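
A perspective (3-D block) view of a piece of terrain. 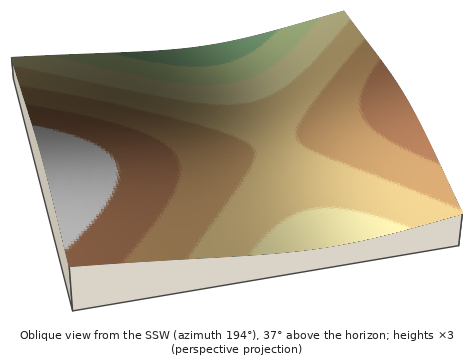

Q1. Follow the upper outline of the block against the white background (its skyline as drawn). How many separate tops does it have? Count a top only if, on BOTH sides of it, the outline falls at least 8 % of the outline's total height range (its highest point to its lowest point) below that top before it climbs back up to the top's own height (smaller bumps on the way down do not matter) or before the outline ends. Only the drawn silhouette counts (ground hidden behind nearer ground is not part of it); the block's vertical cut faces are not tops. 1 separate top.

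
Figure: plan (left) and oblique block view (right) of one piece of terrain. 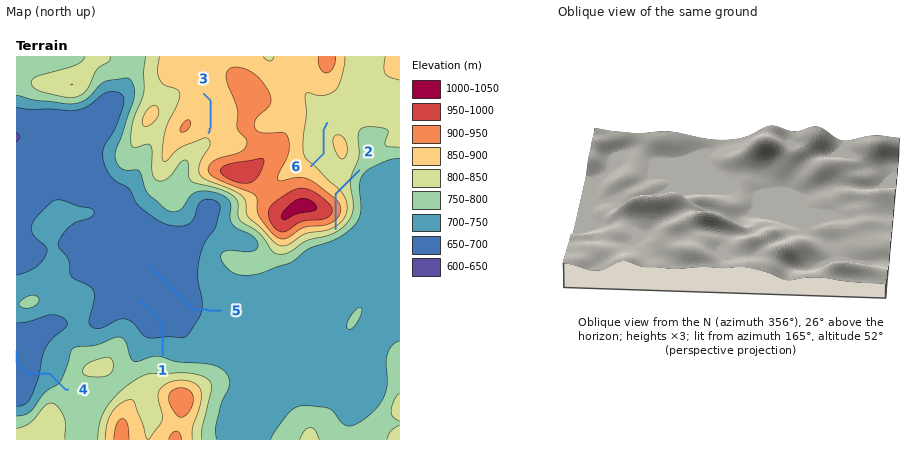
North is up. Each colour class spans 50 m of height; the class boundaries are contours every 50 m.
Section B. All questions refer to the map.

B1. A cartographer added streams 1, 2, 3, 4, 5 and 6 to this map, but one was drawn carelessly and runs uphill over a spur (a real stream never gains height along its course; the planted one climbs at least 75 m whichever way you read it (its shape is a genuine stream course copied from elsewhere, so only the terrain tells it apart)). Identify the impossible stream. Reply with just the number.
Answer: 2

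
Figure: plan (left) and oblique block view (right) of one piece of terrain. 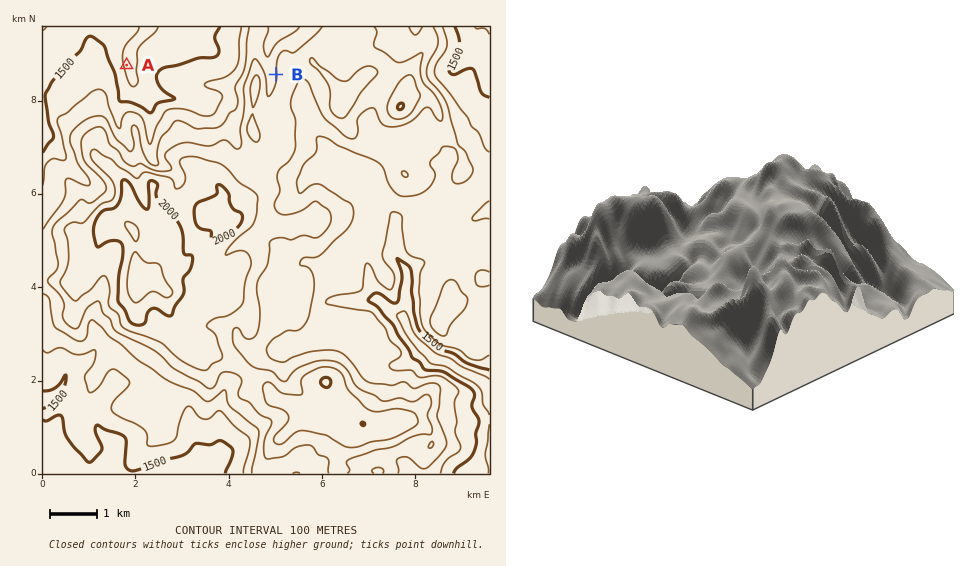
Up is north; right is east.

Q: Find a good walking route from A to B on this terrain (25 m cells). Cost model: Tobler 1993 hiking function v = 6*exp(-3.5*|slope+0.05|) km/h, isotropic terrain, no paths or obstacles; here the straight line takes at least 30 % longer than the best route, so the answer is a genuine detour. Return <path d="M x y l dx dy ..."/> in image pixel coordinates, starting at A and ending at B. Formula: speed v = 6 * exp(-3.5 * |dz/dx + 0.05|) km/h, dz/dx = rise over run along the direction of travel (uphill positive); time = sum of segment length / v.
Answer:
<path d="M127 65l2 1 6 0 4-2 20 0 17 8 30 0 12 6 14 0 7-4 4-4 7-14 4-3 2 2 2 2 11 21 2 1 3-1 2-4"/>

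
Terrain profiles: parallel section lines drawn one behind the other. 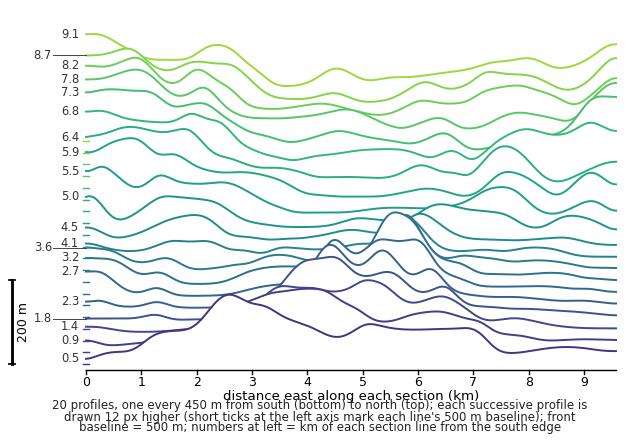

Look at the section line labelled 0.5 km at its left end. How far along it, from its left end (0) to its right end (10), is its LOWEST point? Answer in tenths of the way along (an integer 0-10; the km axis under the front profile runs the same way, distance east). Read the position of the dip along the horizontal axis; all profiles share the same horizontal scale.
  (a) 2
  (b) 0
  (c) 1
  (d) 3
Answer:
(b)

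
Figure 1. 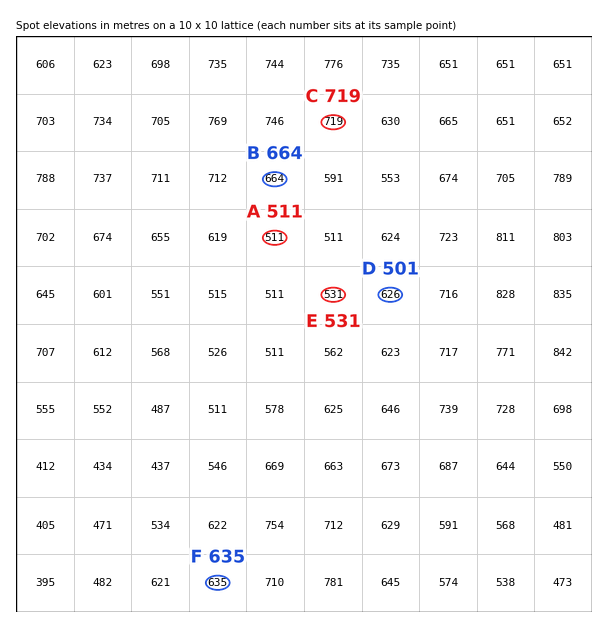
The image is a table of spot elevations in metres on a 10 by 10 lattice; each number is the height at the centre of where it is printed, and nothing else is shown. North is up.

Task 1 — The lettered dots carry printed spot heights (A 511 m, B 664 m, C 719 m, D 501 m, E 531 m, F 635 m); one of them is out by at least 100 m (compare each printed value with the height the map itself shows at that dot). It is D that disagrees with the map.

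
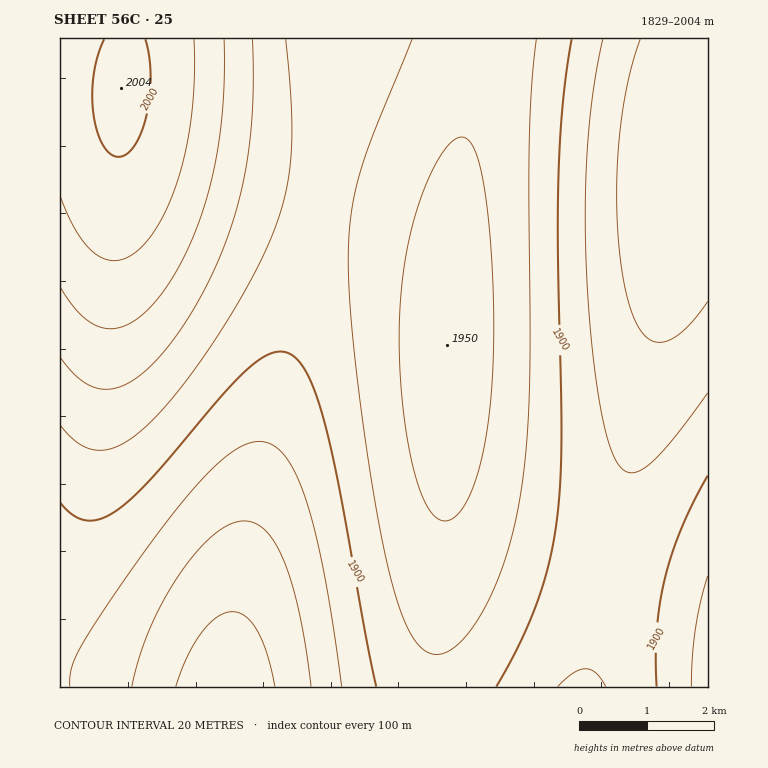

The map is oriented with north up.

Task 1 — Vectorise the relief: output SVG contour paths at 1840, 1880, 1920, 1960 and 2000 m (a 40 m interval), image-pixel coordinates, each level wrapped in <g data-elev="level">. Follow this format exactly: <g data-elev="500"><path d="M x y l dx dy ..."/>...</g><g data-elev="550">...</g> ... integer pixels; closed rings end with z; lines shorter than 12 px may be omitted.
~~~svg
<g data-elev="1840"><path d="M176 687l12-31 14-24 16-15 8-4 7-1 7 1 6 4 12 15 10 24 7 31"/></g><g data-elev="1880"><path d="M70 687l0-12 3-10 12-26 39-59 45-61 30-36 24-24 20-13 8-4 9-1 13 4 12 11 10 17 10 25 10 35 9 40 18 114"/><path d="M558 687l16-15 12-3 5 1 5 3 10 14"/><path d="M708 393l-34 45-24 26-8 6-9 3-6-1-7-6-6-9-6-16-9-42-8-62-5-71-1-65 3-59 6-54 9-49"/></g><g data-elev="1920"><path d="M708 576l-8 26-5 27-3 29-1 29"/><path d="M60 425l17 17 9 5 8 3 17-1 20-11 24-20 25-30 30-41 29-46 18-34 14-28 10-29 7-27 3-27 1-32-6-85"/><path d="M412 39l-40 98-14 44-8 46-1 56 5 62 9 81 13 81 12 61 11 37 11 28 7 10 7 7 6 4 7 0 12-3 12-9 13-17 12-20 11-23 10-27 7-29 7-32 5-44 3-52 0-254 2-56 5-49"/></g><g data-elev="1960"><path d="M60 287l13 19 13 13 12 7 13 3 14-3 15-9 14-14 15-19 13-23 12-27 11-29 8-31 6-32 4-32 1-34 0-37"/></g><g data-elev="2000"><path d="M104 39l-6 17-4 17-2 20 1 19 4 19 6 14 6 8 9 4 8-3 9-9 6-13 6-17 3-20 1-20-2-19-4-17"/></g>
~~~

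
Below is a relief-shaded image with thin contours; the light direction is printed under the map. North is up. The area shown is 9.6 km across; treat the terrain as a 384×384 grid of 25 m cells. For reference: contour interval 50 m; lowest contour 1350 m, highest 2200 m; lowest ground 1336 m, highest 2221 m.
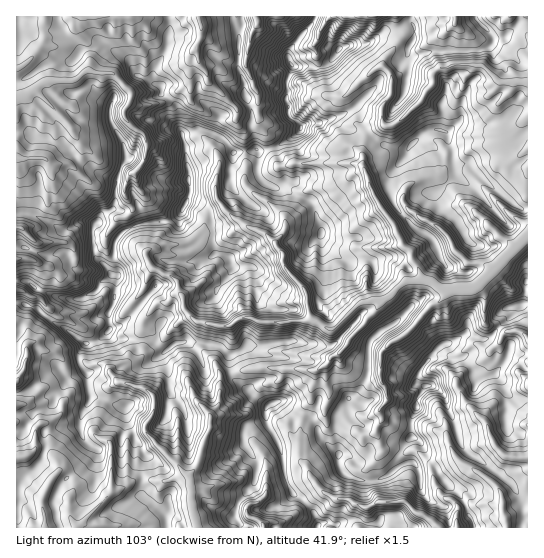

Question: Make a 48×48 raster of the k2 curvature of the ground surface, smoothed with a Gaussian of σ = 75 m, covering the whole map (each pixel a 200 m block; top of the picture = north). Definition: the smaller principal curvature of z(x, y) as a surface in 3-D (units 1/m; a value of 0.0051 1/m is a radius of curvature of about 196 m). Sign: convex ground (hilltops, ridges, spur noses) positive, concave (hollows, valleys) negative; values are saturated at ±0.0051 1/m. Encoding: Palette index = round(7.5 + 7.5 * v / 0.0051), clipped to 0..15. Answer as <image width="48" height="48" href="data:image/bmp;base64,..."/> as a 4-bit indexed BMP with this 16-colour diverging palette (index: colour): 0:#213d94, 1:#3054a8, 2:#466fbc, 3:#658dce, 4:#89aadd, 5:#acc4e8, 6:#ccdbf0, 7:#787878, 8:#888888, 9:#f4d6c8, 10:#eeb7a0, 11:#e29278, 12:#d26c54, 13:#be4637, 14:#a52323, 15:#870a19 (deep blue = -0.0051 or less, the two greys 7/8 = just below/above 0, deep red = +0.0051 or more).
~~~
<image width="48" height="48" href="data:image/bmp;base64,Qk32BAAAAAAAAHYAAAAoAAAAMAAAADAAAAABAAQAAAAAAIAEAAATCwAAEwsAABAAAAAAAAAAlD0hAKhUMAC8b0YAzo1lAN2qiQDoxKwA8NvMAHh4eACIiIgAyNb0AKC37gB4kuIAVGzSADdGvgAjI6UAGQqHAHZXdVVVZnd3RWeWEkR3tpZnh3cgYXh0WXdHZmR4d3iHNnhwSXU2ZoY0iWAWgXZzZ4c4ZoU3eHeGN1ZkBGdmcxAgAAaGNGZzeHZHZXhEWHWGRVZ4gWiHI1eFd0hyd4djd4dkhndVVVQ1V2Q1gndkR4eHh1dkh2Qnh4eFVndFd3hzRXd2c2dkZ4ZmeGdWZSR3hyR1Z2dFd4cVYnd4g3dWZ4d2V3dWUnh0I3NWZ4k2Z2BWcHiIVYZWd5dnVkR3JmZCZ5R2d2MmZgV1gVd3V4VmhmZVZ5llKIcXiHVWeGSGdAl1lSaIV1VmdWaFVlM1R3YodndlWHV4hgZ1hCVDV1VnVXdUR1ZkV1JYd0V4R4ZoqRR3UFVnWpdVZHiHBnpSZCZHd2d3ZXdXhwSHB2N4Vnhkg4l5BVVVcGhWdjdmhWZRAER2GFN4dUZmdmZlBnqpUYhndAaHdZhEeXZzSVNURURDR3Z1CFczE2iIVTWIRkNGVodkVyd1VFZnQld2CXd1V2Z3d1RlRnd3Vmh1Zld3h2ZmdAZ1B2d3dnZWiGRVV5aHZnZ4h4dJd3iIhVCHMDd5l2ZzlHVVhjWXZXYmdUE6ZmaHMFMYdwGHZYQzAlV2VWZUZVmEABQAAAAABgYzeIBGR5I3hoZhRDR1N0VySYlkiIiAl2FjR4cEV4JaiXAXeIVYRWRBaJhGh2VQiHUiE3hzRERIdwdWVUZWdGpTRYZWd3gDiGhXYTVDMzRWJHhVRFaLhUUFc1d2iHEGZ3g4lUQ0ZXRFamQkdUR4diN3h1iWmVCHd3lYhWNopURUWBJ3g2hVVTh3d4eGZxKYd2dniEKIUDZTNpQkM2Y2RFRVZmZ4dgeIh2ZkRARoE5l1Q0F3ZGYYZmVmRnVWMTR3qGaJkFmFB3UxUyRnVntSZ3dnVYhBR3Nnh3ZoYHYAZ4QXg4h1ZnhlNWRqZXIniERWd3dlBkBIdzF1B3dmZldYN0VodkF4YlZohneBNyiIdCZih3d1d2RFNEZUdgeFJodlZnhwhziIdndXdmZ1d1RYEodolgdzd3iHZndCh2VneId3Zmh1dndVIIdGhiVkdUVnd3YGiHdnd3dmdlQ1ZnVXoiRXdkSEdlMjVlYnZ4d3d4dnd2dmh1VnhwR3ZkaEtWZlVnZHdoh3d1Znd2l3hWdncwVHdXhkZFeGVWdmZYh2hnd3eHh3ZHZ3EFh6eHY0ZUS4ZmZ1EWiIh3Z3d2dmR2aECHh3dDYmZGdXZ3Z2EwZ1aHZ3dmZ2dnaFBTNWNYcFRWlFVWd1CVBHZ2ZmiFZ3d3Z6BGdFR1FpFYhkREWII4UHdnVnaHZWVYdjBXmGVjZnB2U0VmRYcogTlndVVXdlUzMgiHZmZGVjRlVmdlZEQ2cxZ2clZkZ3iFZld2dVU2ZhZnuWSHZlOIZTAAFXeIVneGZ3dnd2NoVxV4llOJdnRYdnd3d2d4dnd3h3dnaHU1aDJ3dSKKh3ZXdGd2WHZ3hndnh3d1eIgneGBGaIBndldmhWVDZ2dohndlVVVWZ3UniIBkIjMBEzhohXYodVZw=="/>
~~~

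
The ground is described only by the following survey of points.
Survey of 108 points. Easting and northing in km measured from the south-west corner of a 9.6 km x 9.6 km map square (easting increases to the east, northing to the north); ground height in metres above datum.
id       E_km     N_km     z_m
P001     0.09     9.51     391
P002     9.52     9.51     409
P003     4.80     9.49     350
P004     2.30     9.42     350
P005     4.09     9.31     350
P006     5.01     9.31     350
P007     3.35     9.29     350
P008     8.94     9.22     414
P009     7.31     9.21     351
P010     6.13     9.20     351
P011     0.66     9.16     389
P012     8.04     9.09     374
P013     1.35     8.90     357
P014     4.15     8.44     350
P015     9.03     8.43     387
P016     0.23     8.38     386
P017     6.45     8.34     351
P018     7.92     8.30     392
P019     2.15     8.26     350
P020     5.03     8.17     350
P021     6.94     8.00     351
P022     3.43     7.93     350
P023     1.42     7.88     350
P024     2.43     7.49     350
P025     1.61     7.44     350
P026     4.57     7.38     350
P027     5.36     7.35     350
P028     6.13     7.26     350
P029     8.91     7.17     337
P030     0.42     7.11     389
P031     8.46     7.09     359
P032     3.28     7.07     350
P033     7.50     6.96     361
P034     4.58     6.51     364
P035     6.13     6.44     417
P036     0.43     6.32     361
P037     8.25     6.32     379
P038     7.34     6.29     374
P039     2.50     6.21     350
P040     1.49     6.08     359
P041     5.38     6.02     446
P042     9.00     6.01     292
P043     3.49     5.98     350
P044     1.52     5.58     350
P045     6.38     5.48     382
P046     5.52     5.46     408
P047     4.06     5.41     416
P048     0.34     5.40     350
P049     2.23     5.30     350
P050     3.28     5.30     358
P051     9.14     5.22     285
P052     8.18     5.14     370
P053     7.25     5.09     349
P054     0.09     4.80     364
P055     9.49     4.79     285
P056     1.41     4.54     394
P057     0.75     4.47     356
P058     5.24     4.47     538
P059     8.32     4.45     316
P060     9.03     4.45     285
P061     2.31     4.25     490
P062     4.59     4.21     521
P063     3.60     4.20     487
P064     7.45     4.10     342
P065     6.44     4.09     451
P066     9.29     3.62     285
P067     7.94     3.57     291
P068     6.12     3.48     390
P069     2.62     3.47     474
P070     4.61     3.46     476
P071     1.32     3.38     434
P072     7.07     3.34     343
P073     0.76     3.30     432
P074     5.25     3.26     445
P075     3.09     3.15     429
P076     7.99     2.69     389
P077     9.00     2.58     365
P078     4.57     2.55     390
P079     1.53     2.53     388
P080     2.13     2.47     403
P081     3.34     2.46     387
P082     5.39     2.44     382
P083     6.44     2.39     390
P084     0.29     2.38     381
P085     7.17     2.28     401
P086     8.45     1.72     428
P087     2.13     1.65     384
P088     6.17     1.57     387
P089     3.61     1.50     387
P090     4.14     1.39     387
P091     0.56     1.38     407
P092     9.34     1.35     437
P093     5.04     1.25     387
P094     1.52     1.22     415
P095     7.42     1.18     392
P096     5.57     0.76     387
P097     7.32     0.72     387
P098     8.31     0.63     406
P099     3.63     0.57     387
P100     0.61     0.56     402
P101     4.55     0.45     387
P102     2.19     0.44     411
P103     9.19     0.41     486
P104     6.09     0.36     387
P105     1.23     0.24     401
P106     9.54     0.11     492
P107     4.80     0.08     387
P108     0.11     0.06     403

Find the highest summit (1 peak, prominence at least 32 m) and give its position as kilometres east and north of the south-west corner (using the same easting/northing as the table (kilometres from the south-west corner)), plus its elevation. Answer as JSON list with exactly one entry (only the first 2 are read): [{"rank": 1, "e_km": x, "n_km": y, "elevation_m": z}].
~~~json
[{"rank": 1, "e_km": 5.29, "n_km": 4.39, "elevation_m": 540}]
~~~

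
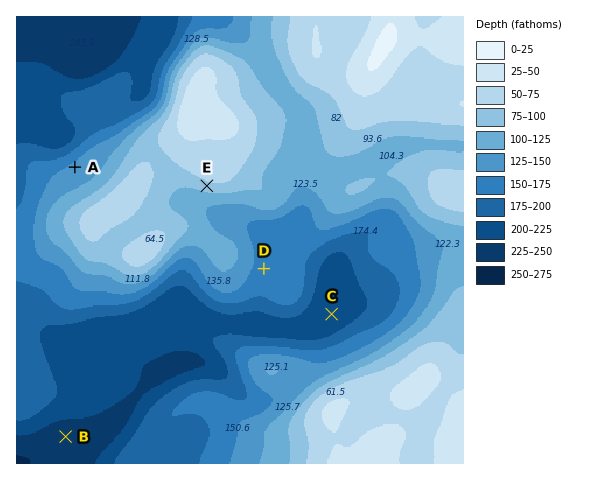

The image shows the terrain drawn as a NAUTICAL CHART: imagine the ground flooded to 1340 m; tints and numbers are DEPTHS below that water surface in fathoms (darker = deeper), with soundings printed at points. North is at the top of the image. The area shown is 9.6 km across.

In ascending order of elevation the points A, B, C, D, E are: B C D A E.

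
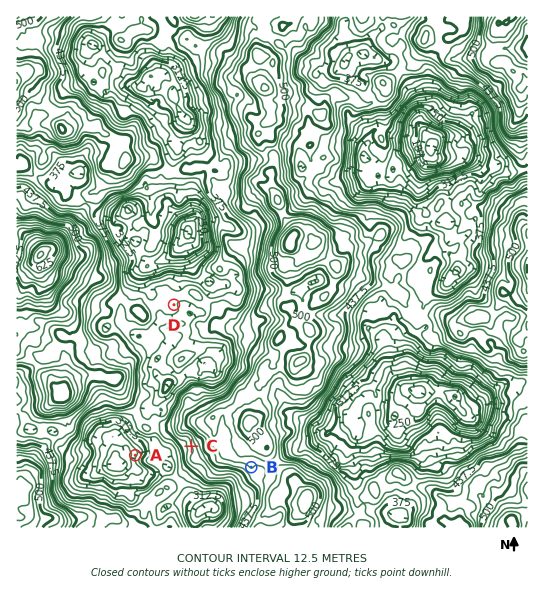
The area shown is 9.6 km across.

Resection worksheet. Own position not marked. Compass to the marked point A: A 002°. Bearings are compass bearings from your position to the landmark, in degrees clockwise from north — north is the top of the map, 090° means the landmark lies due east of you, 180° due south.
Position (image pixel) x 133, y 509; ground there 360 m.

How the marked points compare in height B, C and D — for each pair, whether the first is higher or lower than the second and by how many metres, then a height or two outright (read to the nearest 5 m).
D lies lower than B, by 110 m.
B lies higher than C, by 65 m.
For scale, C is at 400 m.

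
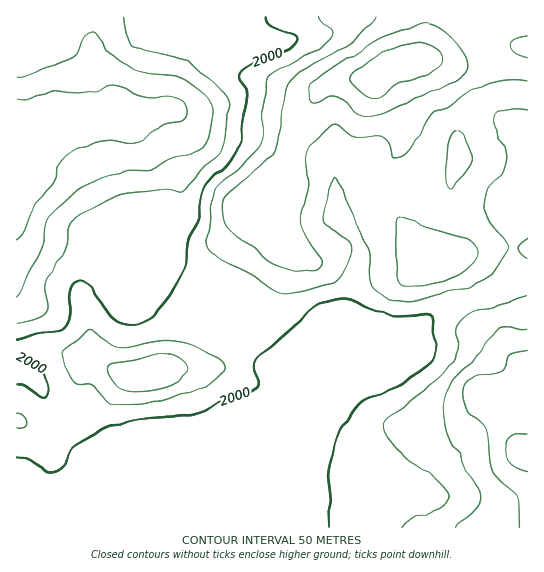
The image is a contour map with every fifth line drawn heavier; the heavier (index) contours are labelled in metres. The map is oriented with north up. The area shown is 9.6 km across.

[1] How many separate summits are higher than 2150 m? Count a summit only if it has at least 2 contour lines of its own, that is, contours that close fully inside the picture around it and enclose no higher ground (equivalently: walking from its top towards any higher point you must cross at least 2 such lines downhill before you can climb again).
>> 1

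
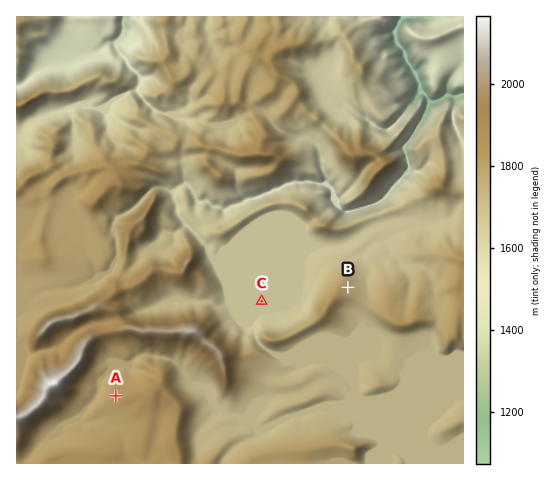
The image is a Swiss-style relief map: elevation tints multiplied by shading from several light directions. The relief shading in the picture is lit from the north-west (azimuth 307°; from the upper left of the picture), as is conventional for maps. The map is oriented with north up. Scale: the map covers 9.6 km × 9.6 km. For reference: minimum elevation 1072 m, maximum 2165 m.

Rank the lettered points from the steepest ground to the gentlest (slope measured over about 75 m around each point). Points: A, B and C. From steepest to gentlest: B A C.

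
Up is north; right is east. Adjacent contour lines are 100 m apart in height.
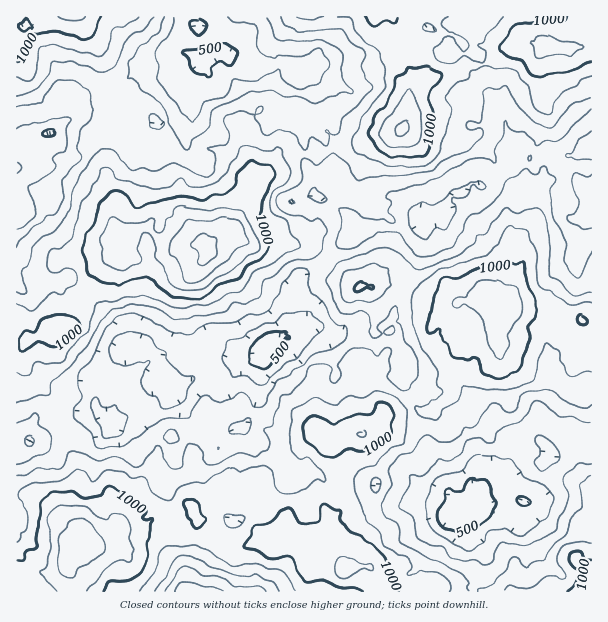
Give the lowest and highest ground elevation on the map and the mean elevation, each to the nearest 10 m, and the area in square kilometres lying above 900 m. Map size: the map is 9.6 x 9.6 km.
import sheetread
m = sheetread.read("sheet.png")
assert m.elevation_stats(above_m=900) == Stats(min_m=420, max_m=1350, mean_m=830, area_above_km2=33.5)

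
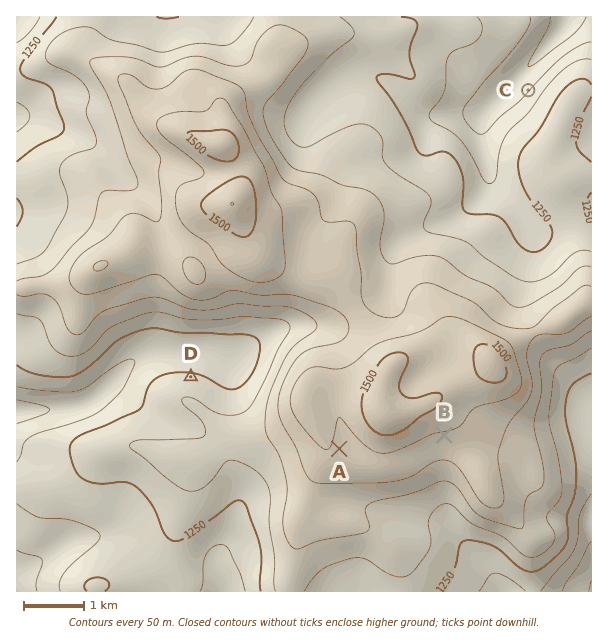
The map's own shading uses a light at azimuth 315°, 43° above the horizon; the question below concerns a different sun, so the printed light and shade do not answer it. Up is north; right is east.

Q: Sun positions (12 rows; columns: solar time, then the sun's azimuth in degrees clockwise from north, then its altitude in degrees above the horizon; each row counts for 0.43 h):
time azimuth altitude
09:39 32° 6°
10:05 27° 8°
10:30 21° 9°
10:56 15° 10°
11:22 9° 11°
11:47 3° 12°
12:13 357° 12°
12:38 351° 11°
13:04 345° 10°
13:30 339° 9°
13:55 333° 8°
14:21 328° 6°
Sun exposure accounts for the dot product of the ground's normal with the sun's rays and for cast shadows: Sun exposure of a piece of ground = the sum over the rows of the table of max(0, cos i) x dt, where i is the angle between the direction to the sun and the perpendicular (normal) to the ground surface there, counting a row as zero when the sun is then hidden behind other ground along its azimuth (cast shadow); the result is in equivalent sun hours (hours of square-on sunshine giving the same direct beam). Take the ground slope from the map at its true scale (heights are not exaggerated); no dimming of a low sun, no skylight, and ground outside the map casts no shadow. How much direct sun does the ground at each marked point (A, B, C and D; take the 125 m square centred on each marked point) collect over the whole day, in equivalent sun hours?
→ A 0.8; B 0.3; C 1.6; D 1.5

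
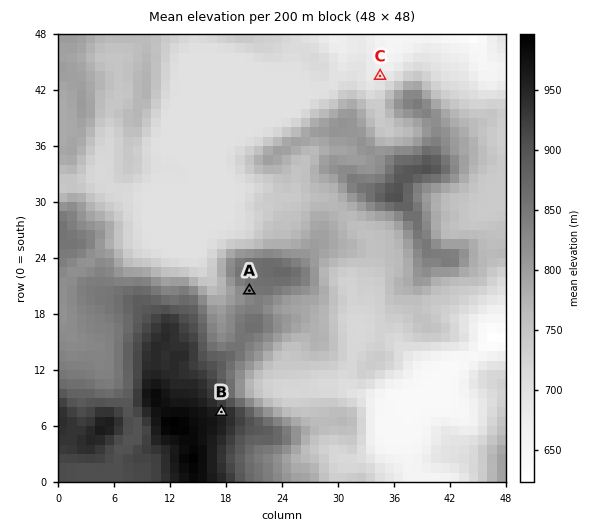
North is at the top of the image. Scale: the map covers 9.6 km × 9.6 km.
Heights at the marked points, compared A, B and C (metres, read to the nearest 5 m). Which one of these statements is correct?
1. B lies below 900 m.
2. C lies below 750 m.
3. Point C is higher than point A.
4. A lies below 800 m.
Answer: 2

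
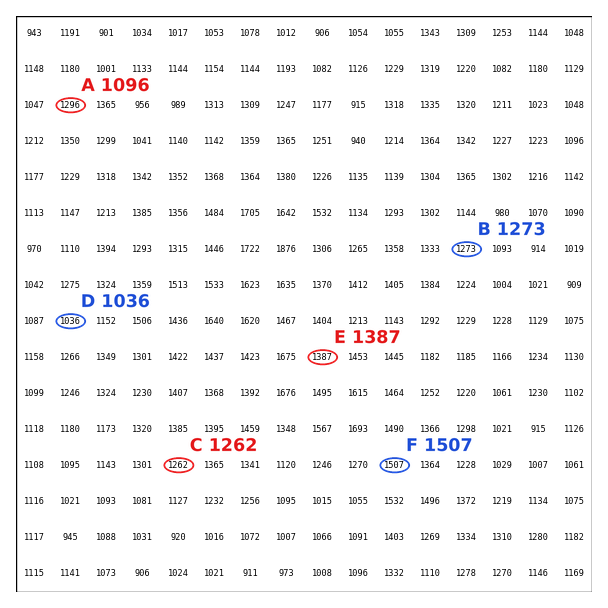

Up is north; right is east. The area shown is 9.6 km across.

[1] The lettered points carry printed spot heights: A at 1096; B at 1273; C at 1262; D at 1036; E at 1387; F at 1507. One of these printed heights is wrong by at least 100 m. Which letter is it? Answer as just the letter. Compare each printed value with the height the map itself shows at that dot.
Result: A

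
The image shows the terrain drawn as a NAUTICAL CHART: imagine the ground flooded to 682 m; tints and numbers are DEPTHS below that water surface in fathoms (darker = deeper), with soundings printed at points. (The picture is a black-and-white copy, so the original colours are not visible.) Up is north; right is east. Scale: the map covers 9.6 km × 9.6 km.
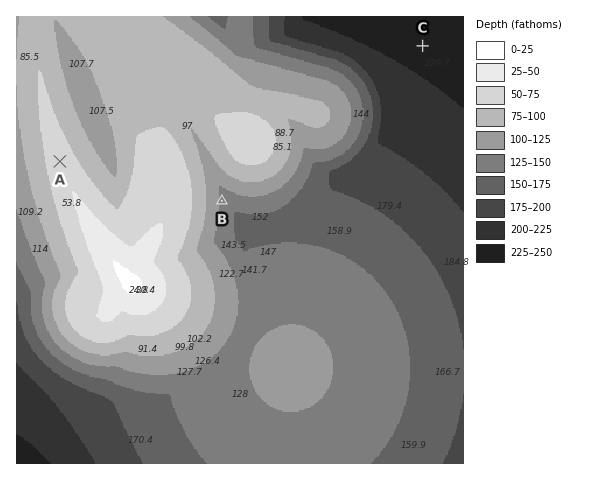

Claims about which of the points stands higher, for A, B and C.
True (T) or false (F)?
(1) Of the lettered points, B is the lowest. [F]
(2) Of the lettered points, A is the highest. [T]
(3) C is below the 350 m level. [T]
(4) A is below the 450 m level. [F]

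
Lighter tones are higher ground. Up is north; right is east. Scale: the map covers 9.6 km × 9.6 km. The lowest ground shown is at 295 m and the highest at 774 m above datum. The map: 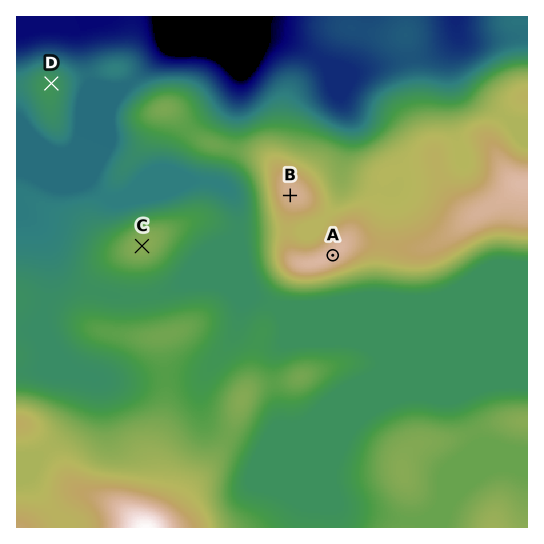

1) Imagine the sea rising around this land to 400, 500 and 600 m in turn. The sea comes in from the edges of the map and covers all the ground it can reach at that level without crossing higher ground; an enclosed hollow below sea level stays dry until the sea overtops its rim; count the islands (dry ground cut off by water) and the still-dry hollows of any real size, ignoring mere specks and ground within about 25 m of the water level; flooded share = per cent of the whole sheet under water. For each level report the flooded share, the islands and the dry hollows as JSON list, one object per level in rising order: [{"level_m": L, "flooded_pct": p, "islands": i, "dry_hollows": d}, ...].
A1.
[{"level_m": 400, "flooded_pct": 12, "islands": 0, "dry_hollows": 0}, {"level_m": 500, "flooded_pct": 52, "islands": 1, "dry_hollows": 0}, {"level_m": 600, "flooded_pct": 81, "islands": 0, "dry_hollows": 0}]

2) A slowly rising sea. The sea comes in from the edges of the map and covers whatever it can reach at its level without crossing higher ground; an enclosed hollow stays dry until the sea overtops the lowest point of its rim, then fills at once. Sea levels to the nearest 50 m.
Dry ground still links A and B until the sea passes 650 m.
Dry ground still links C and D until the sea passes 400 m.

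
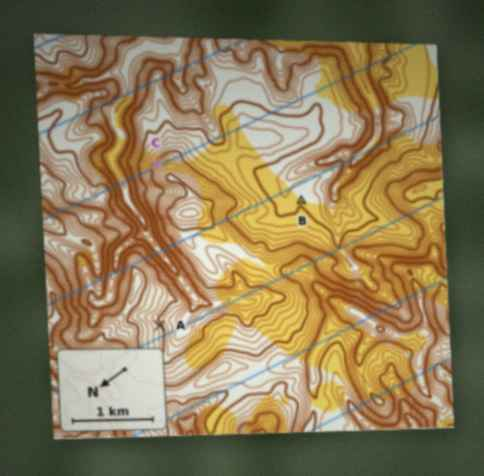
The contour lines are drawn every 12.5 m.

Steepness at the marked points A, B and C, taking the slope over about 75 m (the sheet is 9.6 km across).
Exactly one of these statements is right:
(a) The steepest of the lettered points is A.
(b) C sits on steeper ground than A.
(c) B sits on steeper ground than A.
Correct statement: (b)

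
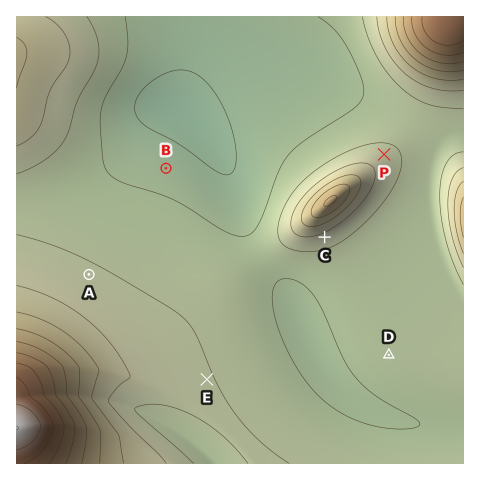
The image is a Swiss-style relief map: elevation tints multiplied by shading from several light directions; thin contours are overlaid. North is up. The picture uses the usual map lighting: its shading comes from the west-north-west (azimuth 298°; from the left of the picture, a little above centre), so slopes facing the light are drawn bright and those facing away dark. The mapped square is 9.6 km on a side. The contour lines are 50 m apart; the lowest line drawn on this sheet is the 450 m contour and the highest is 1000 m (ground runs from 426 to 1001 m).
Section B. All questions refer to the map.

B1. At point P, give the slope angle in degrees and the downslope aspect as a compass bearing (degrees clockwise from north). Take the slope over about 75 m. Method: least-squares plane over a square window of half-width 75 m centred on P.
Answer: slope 4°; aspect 33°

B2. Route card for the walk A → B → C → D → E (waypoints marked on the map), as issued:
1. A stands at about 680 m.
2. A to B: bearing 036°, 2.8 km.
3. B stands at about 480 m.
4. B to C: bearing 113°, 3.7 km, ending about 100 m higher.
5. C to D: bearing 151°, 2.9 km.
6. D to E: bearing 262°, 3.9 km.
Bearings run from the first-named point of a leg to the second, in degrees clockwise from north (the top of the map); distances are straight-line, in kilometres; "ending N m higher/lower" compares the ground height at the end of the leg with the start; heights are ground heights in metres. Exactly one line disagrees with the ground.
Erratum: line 1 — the height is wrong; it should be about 560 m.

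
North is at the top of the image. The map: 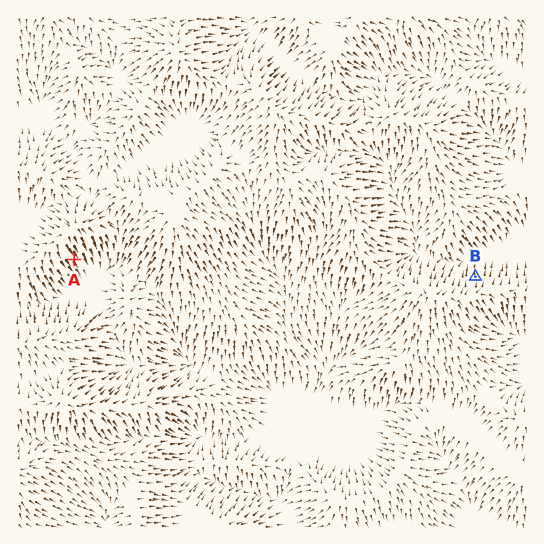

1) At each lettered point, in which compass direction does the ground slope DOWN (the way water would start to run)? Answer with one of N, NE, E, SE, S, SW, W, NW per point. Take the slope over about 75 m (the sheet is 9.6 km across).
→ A SE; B N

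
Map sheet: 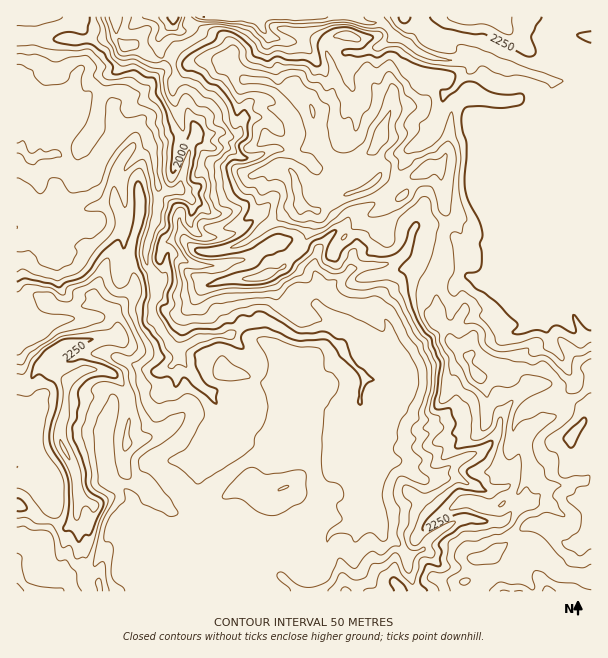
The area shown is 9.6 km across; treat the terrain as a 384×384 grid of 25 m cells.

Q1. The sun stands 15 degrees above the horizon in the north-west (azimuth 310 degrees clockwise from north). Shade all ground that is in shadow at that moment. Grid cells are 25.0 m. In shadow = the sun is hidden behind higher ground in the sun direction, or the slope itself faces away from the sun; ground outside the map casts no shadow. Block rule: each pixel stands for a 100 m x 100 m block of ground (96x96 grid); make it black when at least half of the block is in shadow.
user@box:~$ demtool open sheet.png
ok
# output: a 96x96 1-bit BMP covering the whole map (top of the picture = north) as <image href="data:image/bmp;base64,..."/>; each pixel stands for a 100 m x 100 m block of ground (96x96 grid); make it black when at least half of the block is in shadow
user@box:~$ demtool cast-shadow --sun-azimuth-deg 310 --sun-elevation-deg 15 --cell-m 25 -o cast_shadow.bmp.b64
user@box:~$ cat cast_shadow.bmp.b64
<image width="96" height="96" href="data:image/bmp;base64,Qk2+BAAAAAAAAD4AAAAoAAAAYAAAAGAAAAABAAEAAAAAAIAEAAATCwAAEwsAAAIAAAAAAAAA////AAAAAAAAAwAAAAAAAAABsQAAAwAAAAAAAAAAAAAAA4AAAAAAAAAAAAAAAYAAAAAAAIAAAAAACYAAAAAAAIAAAAAADcAAAAAAAIAAAAMAD+AAAAAAABAAAAEAD/AAAAAAADgAAAAAD/gAAAAAABgAAAAAD/gAAAAAAB4AAAAYB/AAAAAAAA+AAADAB/AAAAAAAAPAAADAB+AAAAAAAAH/wAAAB+AAAAAAAABwYAAAA8AAAAAAAAAAMAAAAcAAAACAAAAAGAAAHAAAAAAAAAAAAAAAHgAAAAAAAAAAAAAAPgAAAAAAAAAAQAgAPgAAAAAAAAAAAAwAPBgAAAAAAAMAAAAAPB4AAAAAAAHAAAAAKD+AAAAAAADwAAAAQB+AAAAAAAB8AAAAfA/AAAAAAAAfAAAA/ADAAAAAAAAHgAAA/AAAAAAAAAADgAAA+AAAAAAAAAADgAAA+AAAAAAAAAABgAAA/AAAAAAAAAIBgAAAWAwAAAAAAAOBgAAATBwAAAAAAAHBQAAAfxwAAAAAAADAIAAgf5wAAAAAAACAAAAAf7gAAAAAAAADAAAAP/gAAAAAAAACAAAAHnOAAAAAAAAAAAAAAA/AAAAAAAAAAAAAAB/gAAAAAAAAAAAAYB4AAAAAAAAAAAAAf5iAAAAAAAAAAAAABwCcAAAAAAAGAAAAAAAP8ABAAAAGAAAAAAgP+AHgAAAAAAAAAA8P//AAAAAAAAAAAA8Af/AAAAAQAAAAAD8A///AAAAYAAAAAD8B///gAAAAAAAAAB8D///wAAAAAAAAAA8B///wOAAAAAAAAAcA///wPAAAAAAAAAYAH//4HAAAAAAAAAYAAH//AABAAAAAAAYAAA/3gAAAAAAAAA6B8AfnuAAAAAAAAAyD/wPjvwAAAAAAAA7Af4Hng4AAAAAAAA5AB+DzgYAAAAAAAA4AAfD5gIAAAAAAAA4AAPh+gAAAAAAAAA8AAH//AQAAAAAAAAcIABv/AfAAAAAAAAcIAACfgfgAAAAAAAcIAAAf4fgAAAAAAAcAAAAH8fiAAAAAAAcAAGAD/Pi4AAAAAAcAAGAAfnj4AAAAAAcwASAAHjj4AAAAAAcyAAAADhz4AAAAAAY4AAAABwz4AAAAAEY4AAAAAwD4AAAAACIYAAAAAYB4AAAAADAYAQAAB8BwAAAAABgcAcAAD+BwAAAAAAgMAAAAB+AgAAAAAAAMAAAAB/AAAAAAAAAMAAAAA2BAAAAAAAAMBAAAA+BgAAAAAAAMBAAAA+RgAAAAAAgIBAAAAexgAAAAAAAYBgAAAQ4AAAAAAAAYBgAAAYQAAAAAAAA4BwAAAYAAAAAAAOA4AwAAAIAAAAAAAfAYAAAAAADAAAAAAfIAAACAAADAAAAAAH8AAAAAAAAAAAAAAD+AAAAAAAAAAAAAcDgAAAAAAABAAAAA+DgABwAAAAPgAACA+DAAAQAAeAAAAAAAMAIAAAAAfAAAAAAAAAcAAAAADkAAAAAAAGOAAAAAAAAAAAAAAGAAAAAAAAAMAAAAAGAAAAAAEAAAAAA="/>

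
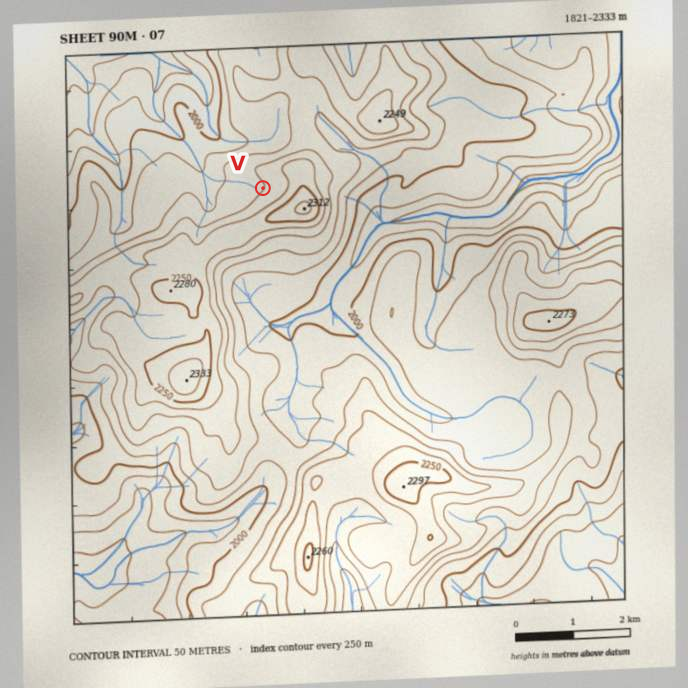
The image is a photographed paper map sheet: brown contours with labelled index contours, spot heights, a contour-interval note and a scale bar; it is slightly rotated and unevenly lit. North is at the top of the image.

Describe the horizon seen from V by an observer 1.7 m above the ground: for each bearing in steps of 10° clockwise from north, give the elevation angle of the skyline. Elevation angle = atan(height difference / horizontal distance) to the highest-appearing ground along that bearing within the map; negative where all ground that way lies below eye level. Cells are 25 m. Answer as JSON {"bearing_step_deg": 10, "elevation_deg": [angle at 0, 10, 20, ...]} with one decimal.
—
{"bearing_step_deg": 10, "elevation_deg": [1.9, 2.7, 3.5, 4.3, 5.3, 6.7, 8.0, 8.3, 8.2, 8.7, 10.1, 11.7, 12.8, 13.1, 13.3, 13.3, 12.9, 11.9, 10.4, 8.7, 7.2, 6.2, 5.3, 3.3, 2.6, 0.4, -1.2, -1.9, -2.6, -3.1, -3.3, -2.5, -1.6, -0.7, 0.2, 1.0]}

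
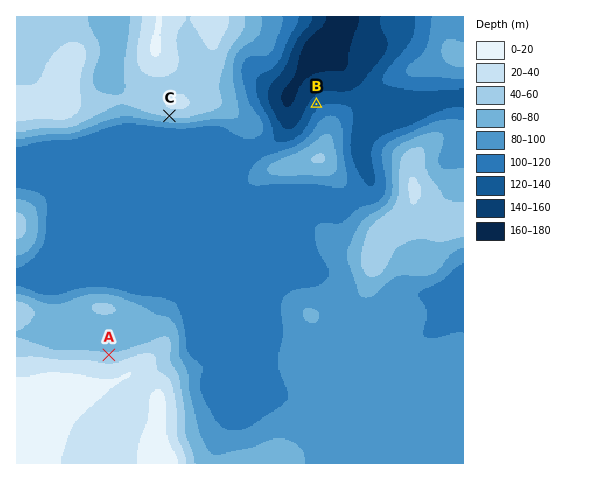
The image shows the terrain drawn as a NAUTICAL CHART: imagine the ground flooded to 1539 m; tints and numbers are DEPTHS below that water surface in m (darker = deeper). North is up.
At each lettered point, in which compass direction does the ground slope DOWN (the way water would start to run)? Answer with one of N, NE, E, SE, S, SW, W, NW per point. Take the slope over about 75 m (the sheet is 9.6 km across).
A N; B NW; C S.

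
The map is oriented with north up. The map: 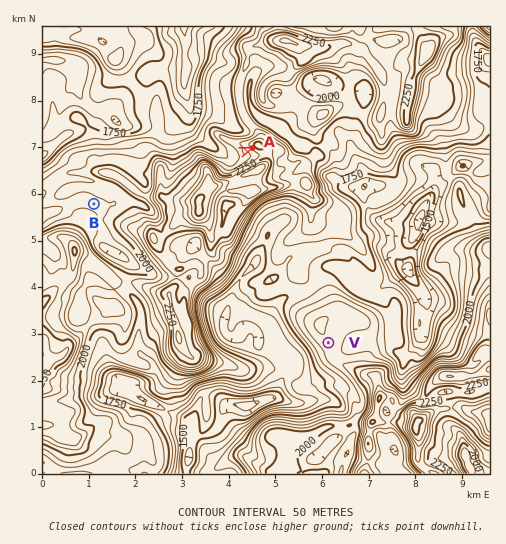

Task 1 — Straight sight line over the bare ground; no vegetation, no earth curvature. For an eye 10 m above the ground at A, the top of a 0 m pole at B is hidden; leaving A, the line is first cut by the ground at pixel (214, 162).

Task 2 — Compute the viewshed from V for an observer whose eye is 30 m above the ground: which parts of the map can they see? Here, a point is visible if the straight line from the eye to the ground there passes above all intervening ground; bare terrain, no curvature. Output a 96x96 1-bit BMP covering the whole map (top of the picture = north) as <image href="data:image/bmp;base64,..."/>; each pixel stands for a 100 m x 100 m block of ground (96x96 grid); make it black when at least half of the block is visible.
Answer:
<image width="96" height="96" href="data:image/bmp;base64,Qk2+BAAAAAAAAD4AAAAoAAAAYAAAAGAAAAABAAEAAAAAAIAEAAATCwAAEwsAAAIAAAAAAAAA////AAAAAAAAAOD8MAAAADwAAAAAAAD8OAAAADwAAAAAABn8HAAAABgAAAAAcD38HgAAABgAAAAAeD/+PwAAABgAAAAA/D/+P8AAABgAAAAB/n//P+AAAAwAAAAB/////+AAAAwAAAAH///+P/B/wAwAAAAP///+P/v/8AwBAAH////8H////8wDAAH////8H/////4DAAOH///+H/////8DwAeP///+H////n8D4AI/4AAOGB//8D8DuAAAAAAOAAAAAD8AAAAAAAACAAAAAAeAQAAAAAADAAABgAeAYAAAAAADAAfHgAEAYAAAAAAHgA//gBEA8AAAAAAA4B/+ABkA/AAAAAAAeD/4AD8A/gAAAAAAf//4AH+A/+cAAAAAf//wAf/Af/MAAAAA///gB/+APfgAAAAB///gD/wAH/wAAAAB///AD/4AH/wAAAAD//+AH/4AD/4AAAAH//4AH74AD/4AAAAH//wAH/4AD/4AAAAH//gAP/4AB/4AAAAF//AAH/wAB/4AAAAB/+AAH/gAB/4AAAAB/+AAD+AAA/4AAAAB/8AAAAAAAf4AAAAD/4AAAAAAAP4AAAAD/wAAAAAAAP8AAAAD/wAAAAAAAP8AAAAT/wAAAAAAAP8AAAAL/wAAAAAAAP8AAAAG/4AAAAAAAP8AAAAEf4AAAAAAAP8AAAAEP4AAAAAAAP8AAAAEP8AAAAAAAP8AAAAAP8AAAAAAAP8AAAAAP8AAAAAAAP8AAAAAD8AAAAAAA/8AAAAAD+AAAAAAA/8AAAAAD+AAAAAAA/8AAAAAD/AAAAAAAf4AAACQD/AAAAAAAAQAAAAYDfAAAAAAAAAAAAAYCPgA8AAAAAAAAAAAePgA+AAAAAAAAAAAfHwAeAAAAAAAAAAAeHwAfAAAAAAAAAAAOD4A/AAAAAAAAAAAOB+D/gAAAAAAAAAAPB///AAAAAAAAAAAHA//wAAAAAAAAAAAH/P/wAAAAAAAAAAADgB/wAAAAAAAAAAAAAAAAAAAAAAAAAAAAAAAAAAAAAAAAAAAAAIAAAAAAAAAAAAAAAMAAAAAAAAAAAAAAAAAA8HgAAAAAAAAAAAAD8fwAAAAAAAAAAAAB//wAAAAAAAAAAAAB//4AAAAAAAAAAAAB3/+AAAAAAAAAAAABH////wAAAAAAAAABH////4AAAAAAAAADP+/v/EAAAAAAAAAPv++P8AAAAAAAAAAP//+P4AAAAAAAAAAH/n8P4AAAAAAAAAAB/AcP4AAAAAAAAAAAeAMH4AAAAAAAAAAAAAMHgAAAAAAAAAAAAAMCAAAAAAAAAAAAAAMAAAAAAAAAAAAAAAOAAAAAAAAAAAAAAAGAAAAAAAAAAAAAAOEAAAAAAAAAAAAAB+AAAAAAAAAAAAAAP8EAAAAAAAAAAAAgf4GAAAAAAAAAAAA4/4GAAAAAAAAAAAAf/wBwAAAAAAAAAAB//gBwAAAAAAAAAAD5+AAgAAAAAAAAAAAAIAAgIAAAAAAAAAAAAAAAIAAAAAAAAAAAAAAAAEAAAAAAAAAAAAAAAE="/>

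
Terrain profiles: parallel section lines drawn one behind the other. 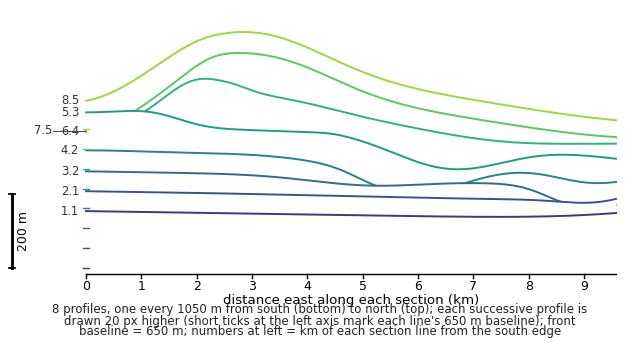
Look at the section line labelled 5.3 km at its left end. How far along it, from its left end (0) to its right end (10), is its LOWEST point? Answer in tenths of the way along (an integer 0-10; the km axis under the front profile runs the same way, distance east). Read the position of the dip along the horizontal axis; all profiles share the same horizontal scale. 7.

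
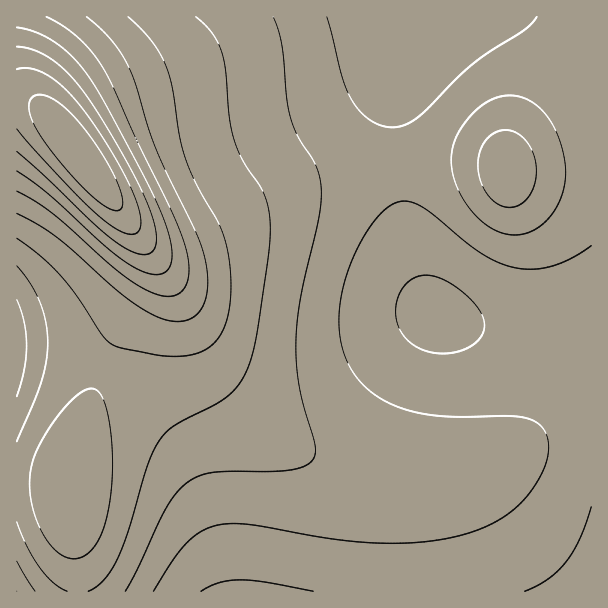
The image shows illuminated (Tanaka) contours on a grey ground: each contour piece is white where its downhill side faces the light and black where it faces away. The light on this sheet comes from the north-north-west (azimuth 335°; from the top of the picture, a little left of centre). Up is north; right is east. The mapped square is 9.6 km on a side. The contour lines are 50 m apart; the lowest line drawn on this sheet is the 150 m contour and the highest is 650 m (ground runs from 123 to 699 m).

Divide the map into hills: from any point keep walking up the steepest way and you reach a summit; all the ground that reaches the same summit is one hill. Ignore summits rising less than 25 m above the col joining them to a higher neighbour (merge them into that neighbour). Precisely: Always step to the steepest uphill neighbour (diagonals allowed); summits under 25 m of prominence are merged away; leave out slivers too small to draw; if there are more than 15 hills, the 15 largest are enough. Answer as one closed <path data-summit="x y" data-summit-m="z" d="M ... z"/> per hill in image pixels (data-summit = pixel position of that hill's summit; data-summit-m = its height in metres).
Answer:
<path data-summit="80 155" data-summit-m="699" d="M408 16l-391 0-1 335 47 4 41 11 34 20 24 24 22 33 20 43 16 57 8 47 2 2 361 0 1-251-26-7-63-3-39-6-29-11-5-6-10-24-12-44-8-40-6-53 0-52 15-72z"/><path data-summit="506 171" data-summit-m="346" d="M591 16l-182 1-15 78 2 70 7 53 11 46 12 35 9 15 18 8 26 6 46 4 26 0 41 7z"/><path data-summit="69 492" data-summit-m="394" d="M36 352l-20 1 0 238 212 1-8-49-16-57-20-43-16-26-30-31-34-20-24-8z"/>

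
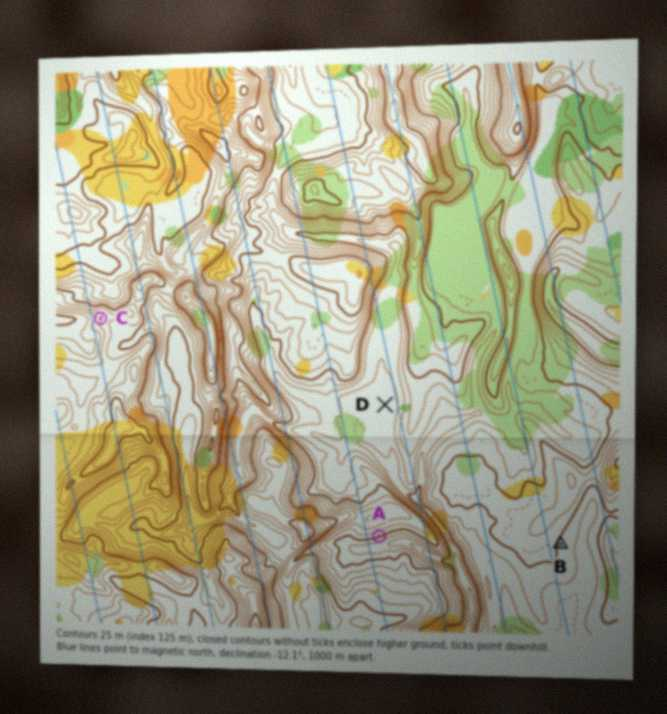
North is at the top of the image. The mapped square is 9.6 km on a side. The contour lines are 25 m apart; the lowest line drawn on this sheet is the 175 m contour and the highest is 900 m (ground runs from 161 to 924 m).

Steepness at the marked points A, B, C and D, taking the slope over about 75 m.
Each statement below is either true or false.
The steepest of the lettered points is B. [false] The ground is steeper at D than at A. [false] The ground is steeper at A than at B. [true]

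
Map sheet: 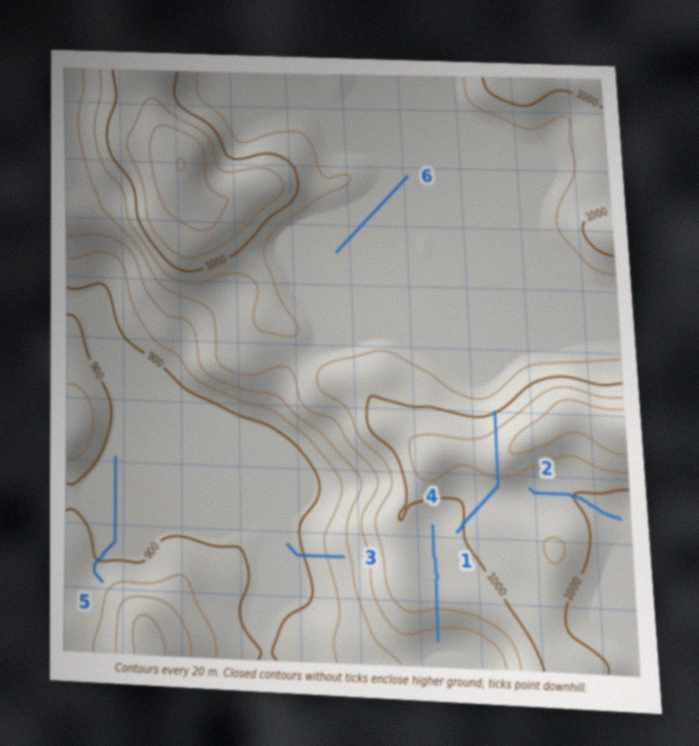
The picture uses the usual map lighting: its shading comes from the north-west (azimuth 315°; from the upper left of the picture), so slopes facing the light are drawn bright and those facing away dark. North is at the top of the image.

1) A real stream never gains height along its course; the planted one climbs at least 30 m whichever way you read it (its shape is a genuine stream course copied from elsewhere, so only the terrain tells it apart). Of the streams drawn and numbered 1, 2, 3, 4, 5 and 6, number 1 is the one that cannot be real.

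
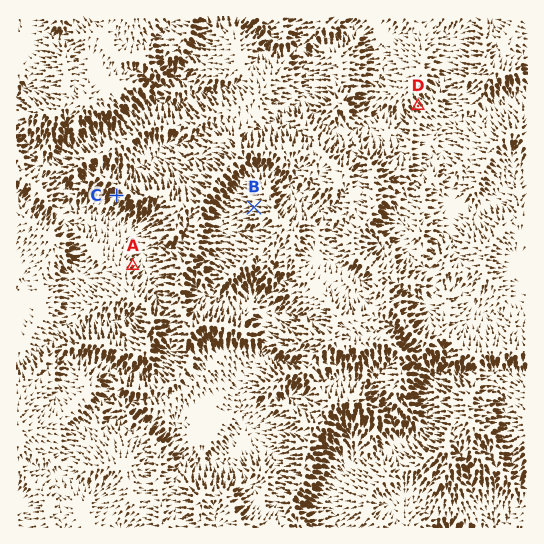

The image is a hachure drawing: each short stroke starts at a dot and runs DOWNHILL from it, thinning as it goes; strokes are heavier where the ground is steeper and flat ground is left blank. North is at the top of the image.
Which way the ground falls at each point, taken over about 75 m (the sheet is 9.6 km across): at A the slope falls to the NE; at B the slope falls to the W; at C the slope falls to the SW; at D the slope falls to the NW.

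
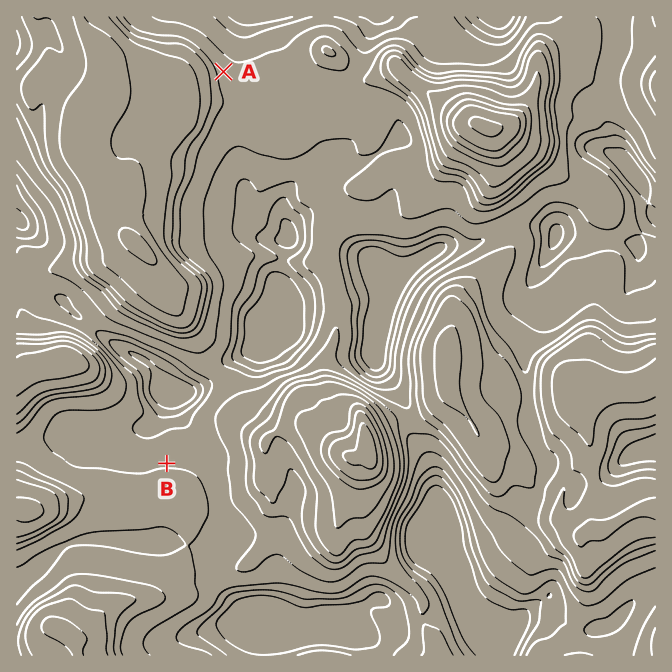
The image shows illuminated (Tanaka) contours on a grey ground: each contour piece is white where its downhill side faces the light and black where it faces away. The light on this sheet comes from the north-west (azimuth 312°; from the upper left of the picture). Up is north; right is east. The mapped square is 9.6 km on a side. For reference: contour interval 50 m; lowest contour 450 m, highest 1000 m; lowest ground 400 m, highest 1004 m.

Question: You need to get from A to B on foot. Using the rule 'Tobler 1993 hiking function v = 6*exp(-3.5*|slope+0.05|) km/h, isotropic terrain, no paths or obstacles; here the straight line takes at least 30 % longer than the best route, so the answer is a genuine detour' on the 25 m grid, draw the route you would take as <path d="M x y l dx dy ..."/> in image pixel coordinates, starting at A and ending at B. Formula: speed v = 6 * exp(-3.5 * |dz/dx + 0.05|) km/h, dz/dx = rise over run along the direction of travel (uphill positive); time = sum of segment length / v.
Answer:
<path d="M224 72l0 13 6 13 0 10-10 20 0 217-6 13 0 14 3 6 0 5-8 17-10 10-20 40-10 10-2 3"/>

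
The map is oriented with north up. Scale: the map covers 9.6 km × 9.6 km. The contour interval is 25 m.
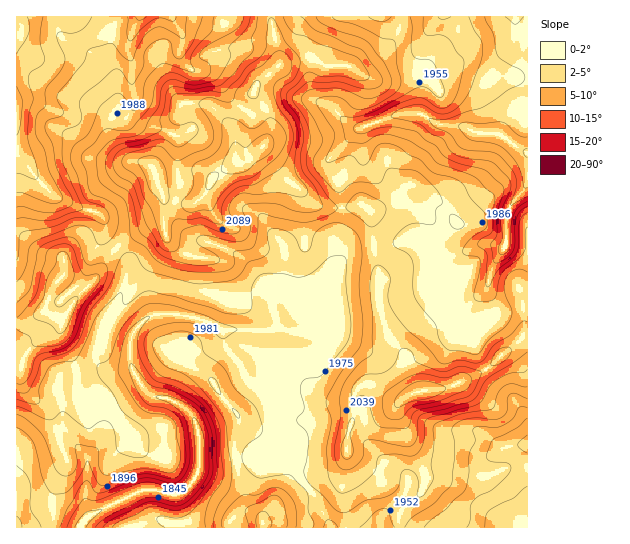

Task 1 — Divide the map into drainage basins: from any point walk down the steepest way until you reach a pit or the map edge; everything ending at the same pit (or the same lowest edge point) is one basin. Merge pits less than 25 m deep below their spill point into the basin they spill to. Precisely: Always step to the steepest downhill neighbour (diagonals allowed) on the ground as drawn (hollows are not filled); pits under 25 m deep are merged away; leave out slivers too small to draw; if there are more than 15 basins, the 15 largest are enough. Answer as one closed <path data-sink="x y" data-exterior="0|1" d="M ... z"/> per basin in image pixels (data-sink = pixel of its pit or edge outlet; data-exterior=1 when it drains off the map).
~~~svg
<path data-sink="81 527" data-exterior="1" d="M262 148l-12 11-8 4-7 0-20 12-8 16-12 12-10 1-20-7-2 22-38 21-12 11-17 27-21 21-12 20-8-2-10-6-16 10-13 4 0 41 5 0-1 9 3 10 4 6 22 22 18 45-2 11-13 28 1 31 209 0 2-13 7-8 19-7 23-19 18-5 10-9 6-10 0-16 6-23 2-24 7-9 8-1 24 16 7 0 15-9-11-21 0-15-16-18-9-27-3-13 2-27-6-21-1-31-3-8-7-6-16 4-17 0-16-5-14-15-16-13z"/><path data-sink="527 153" data-exterior="1" d="M459 16l-188 0 9 47-23 20-4 8 0 3 14 16 4 15-3 13-5 11 20 26 16 13 14 15 8 4 25 1 16-4 7 6 3 8 1 31 6 21-2 27 3 13 9 27 16 18 0 15 12 22 30-4 35-16 33-27 8-9 5-1 0-257-30-1-16 4-19-6-12 0-13 6-7 0-6-5-7 0 7-5 10-17 20-20 4-8z"/><path data-sink="17 21" data-exterior="1" d="M114 16l-98 1 1 307 12-3 16-10 10 6 8 2 16-25 17-16 15-24 14-14 25-15 9-2 5-6 0-19-11-29-8-6-19-4-9-9-8-15 0-10 8-16 0-28-8-26 3-26 3-6z"/><path data-sink="502 527" data-exterior="1" d="M527 336l-4 0-8 9-33 27-35 16-32 4-14 8-7 0-24-16-8 1-7 9-2 24-6 23 0 16-6 10-10 9-18 5-23 19-19 7-7 8-1 12 264 1z"/><path data-sink="141 17" data-exterior="1" d="M222 16l-107 1-6 38 8 26 0 28-8 16 0 10 8 15 9 9 19 4 8 6 10 26 10 6 12 3 10-1 12-12 8-16 20-12 7 0 8-4 13-12 6-13 0-17-16-26 4-8 23-20-4-21-2-2-17 0-18 4-7-6z"/><path data-sink="17 527" data-exterior="1" d="M21 365l-5 2 0 160 35 1 2-7-1-24 13-28 2-11-18-45-22-22-4-6-3-10z"/><path data-sink="515 17" data-exterior="1" d="M527 16l-66 0-6 18-20 20-10 17-8 4 8 1 6 5 7 0 13-6 12 0 19 6 16-4 29 0z"/>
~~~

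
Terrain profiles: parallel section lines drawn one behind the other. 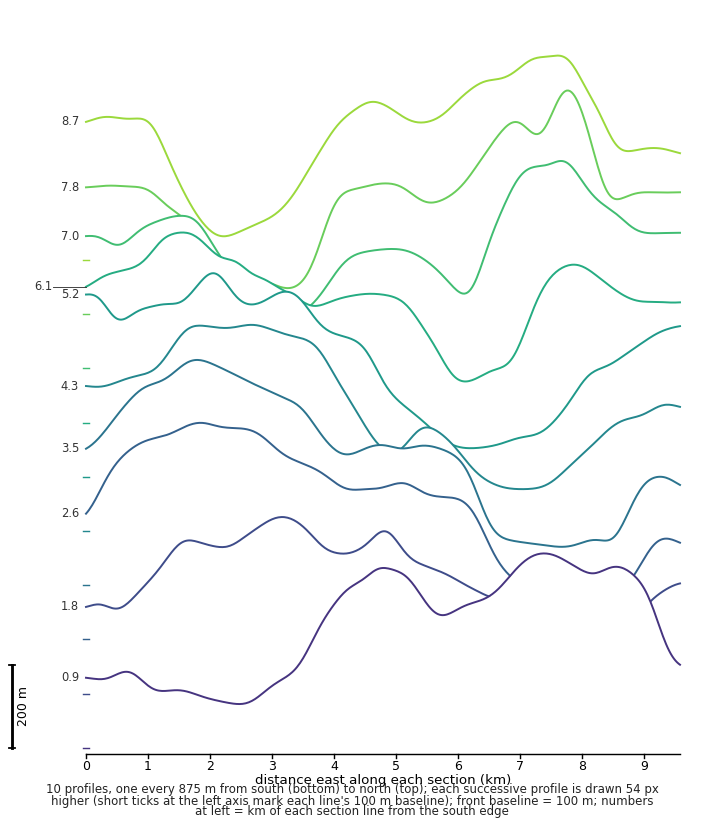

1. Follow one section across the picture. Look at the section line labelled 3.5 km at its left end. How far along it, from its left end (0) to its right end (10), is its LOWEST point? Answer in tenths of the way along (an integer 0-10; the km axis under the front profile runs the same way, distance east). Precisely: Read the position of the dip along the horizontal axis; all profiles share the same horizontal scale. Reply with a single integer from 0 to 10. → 8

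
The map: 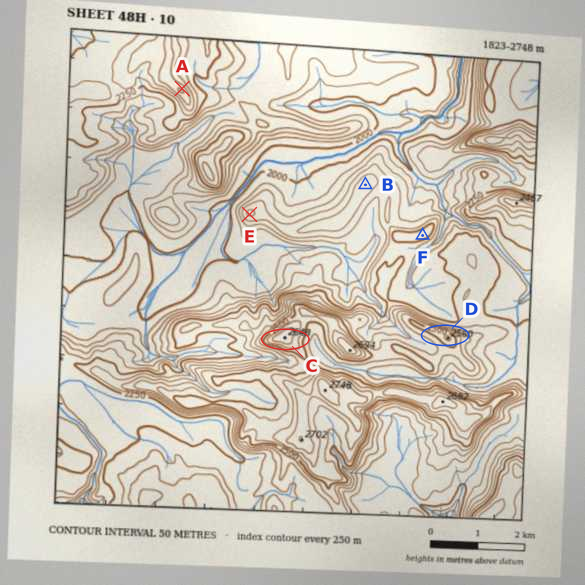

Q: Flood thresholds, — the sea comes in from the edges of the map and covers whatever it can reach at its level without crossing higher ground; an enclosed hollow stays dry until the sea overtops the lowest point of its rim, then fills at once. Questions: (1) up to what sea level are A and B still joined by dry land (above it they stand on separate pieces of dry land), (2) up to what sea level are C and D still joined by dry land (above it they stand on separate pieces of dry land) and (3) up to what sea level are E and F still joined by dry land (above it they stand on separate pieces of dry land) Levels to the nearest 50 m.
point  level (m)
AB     2000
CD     2450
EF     2150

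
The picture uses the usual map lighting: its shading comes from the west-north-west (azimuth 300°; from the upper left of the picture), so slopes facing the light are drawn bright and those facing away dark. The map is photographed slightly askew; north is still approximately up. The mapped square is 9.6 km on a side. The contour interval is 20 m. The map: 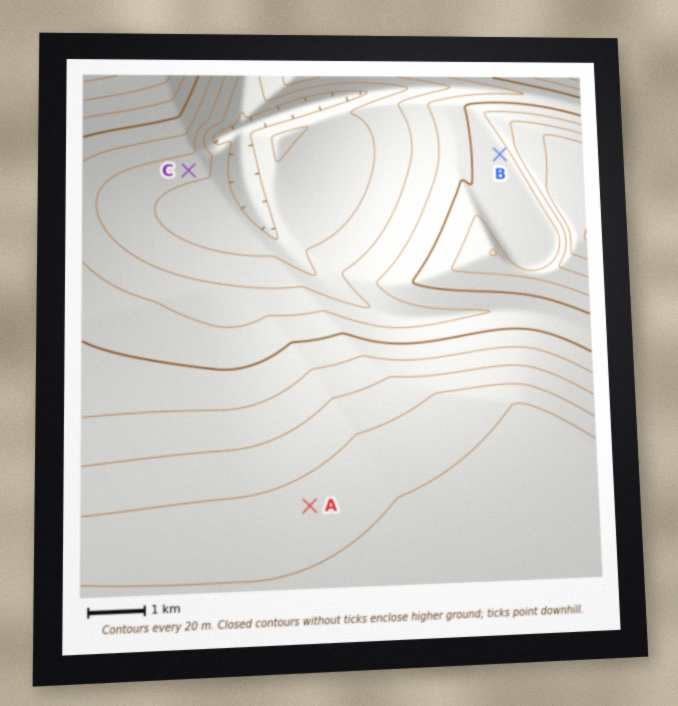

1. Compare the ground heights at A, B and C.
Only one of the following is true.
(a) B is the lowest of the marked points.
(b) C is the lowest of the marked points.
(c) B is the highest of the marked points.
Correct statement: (b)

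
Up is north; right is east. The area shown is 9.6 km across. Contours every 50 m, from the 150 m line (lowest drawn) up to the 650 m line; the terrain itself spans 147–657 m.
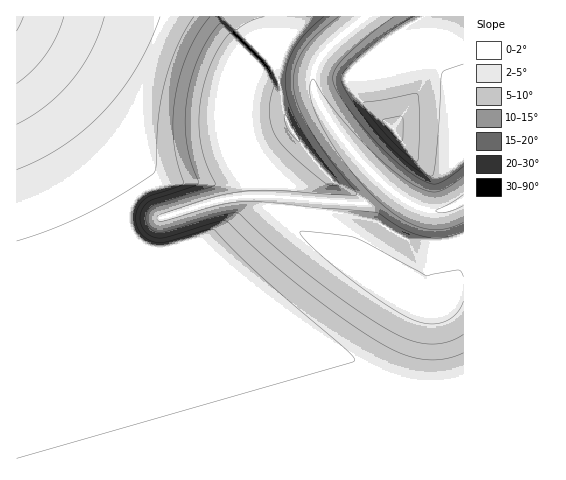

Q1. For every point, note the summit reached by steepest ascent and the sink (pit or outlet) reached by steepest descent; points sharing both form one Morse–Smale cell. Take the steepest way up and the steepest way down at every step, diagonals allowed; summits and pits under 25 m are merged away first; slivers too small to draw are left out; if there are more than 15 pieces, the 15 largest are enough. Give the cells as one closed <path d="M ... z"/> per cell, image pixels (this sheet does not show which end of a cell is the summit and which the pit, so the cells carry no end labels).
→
<path d="M363 16l-347 1 1 447 447-1 0-171-6 0-9 14-5 4-7 2-19-2-49-28-54-39-1-14 2-29-56-5-2-28-11-38 0-26 5-18 8 1 16 6 28-4 8 0 2 3 0-18 4-12 21-23 23-19z"/><path d="M327 54l-7 3-5 11 0 24 7 16 17 26 31 37 29 26 22 11 20 3 21-9 2-2 0-59-10-49-10-22-9-7-9-1-44 10-28 2z"/><path d="M386 186l-5 3-17 15-46-4-4 41 33 26 52 34 27 11 18-2 5-4 9-14 6-1 0-90-23 10-11 0-21-8z"/><path d="M256 85l-4 0-4 11-1 33 9 32 4 35 104 8 22-18-16-15-27-32-18-26-13-25-36 4z"/><path d="M463 16l-99 0-40 38 30 20 28-2 44-10 12 2 8 10 5 11 12 56z"/>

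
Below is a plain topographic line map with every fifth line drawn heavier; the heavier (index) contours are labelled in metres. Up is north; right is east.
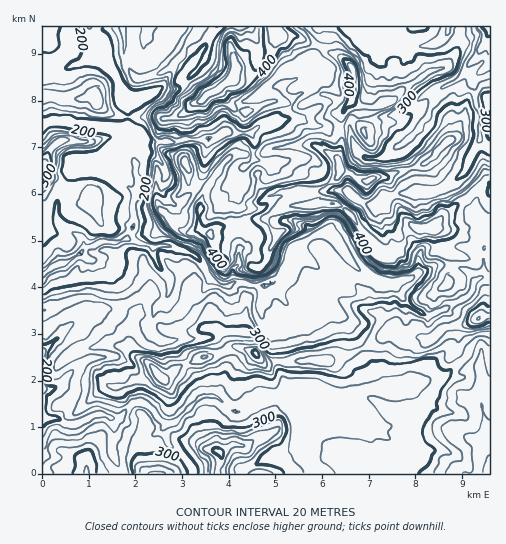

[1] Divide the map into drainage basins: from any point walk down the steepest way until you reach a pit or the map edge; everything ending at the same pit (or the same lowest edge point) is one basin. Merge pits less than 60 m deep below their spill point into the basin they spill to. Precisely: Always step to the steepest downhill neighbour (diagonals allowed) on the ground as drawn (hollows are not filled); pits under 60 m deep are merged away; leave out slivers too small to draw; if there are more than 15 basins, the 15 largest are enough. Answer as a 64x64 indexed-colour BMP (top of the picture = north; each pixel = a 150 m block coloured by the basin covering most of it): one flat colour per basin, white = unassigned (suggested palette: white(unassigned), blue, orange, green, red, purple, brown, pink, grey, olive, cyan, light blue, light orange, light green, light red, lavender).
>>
<image width="64" height="64" href="data:image/bmp;base64,Qk12CAAAAAAAAHYAAAAoAAAAQAAAAEAAAAABAAQAAAAAAAAIAAATCwAAEwsAABAAAAAAAAAA////ALR3HwAOf/8ALKAsACgn1gC9Z5QAS1aMAMJ34wB/f38AIr28AM++FwDox64AeLv/AIrfmACWmP8A1bDFADMzMzMzMzMxERERERERERERERERERERERERERERERERMzMzMzMzMzEREREREREREREREREREREREREREREREREzMzMzMzMzERERERERERERERERERERERERERERERERETMzMzMzMzMRERERERERERERERERERERERERERERERERMzMzMzMzMxEREREREREREREREREREREREREREREREREzMzMzMzMzERERERERERERERERERERERERERERERERETMzMzMzMzMxERERERERERERERERERERERERERERERERMzMzMzMzMzEREREREREREREREREREREREREREREREREzMzMzMzMzERERERERERERERERERERERERERERERERETMzMzMzMzERERERERERERERERERERERERERERERERERMzMzMzMzMREREREREREREREREREREREREREREREREREzMzMzMzMxERERERERERERERERERERERERERERERERETMzMzMzMzERERERERERERERERERERERERERERERERERMzMzMzMzMxEREREREREREREREREREREREREREREREREzMzMzMzMzMxERERERERERERERERERERERERERERERETMzMzMzMzMxERERERERERERERERERERERERERERERERMzMzMzMzMxEREREREREREREREREREREREREREREREREzMzMzMzMxERERERERERERERERERERERERERERERERETMzMzMzMxERERERERERERERERERERERERERERERERERMzMzMzMzEREREREREREREREREREREREREREREREREREzMzMzMzMxERERERERERERERERERERERERERERERERETMzMzMzMzERERERERERERERERERERERERERERERERERMzMzMzMzMRERERERERERERERERERERERERERERERERETMzMzMzMRERERERERERERERERERERERERERERERERERETMzMzERERERERERERERERERERERERERERERERERERERERERERERERERERERERERERERERERERERERERERERERERERERERERERERERERERERERERERERERERERERERERERERERERERERERERERERERERERERERERERERERERERERERERERERERERERERERERERERERERERERERERERERERERERERERERERERERERERERERERERERERERERERERERERERERERERERERERERERERERERERERERERERERERERERERERERERERERERERERERERERERERERIhERERERERERERERERERERERERERERERERERERERERIiIREREREREREREREREREREREREREREREREREREREREiIiEREREREREREREREREREREREREREREREREREREREiIiIREREREREREREREREREREREREREREREREREREREiIiIiIiERERERERERERERERERERERERERERERERERESIiIiIiIhERERERERERERERERERERERERERERERERERIiIiIiIiIREREREREREREREREREREREREREREREREREiIiIiIiIiERERERERERERERERERERERERERERERERERIiIiIiIiIiEREREREREREREREREREREREREREREREREiIiIiIiIiIhERERERERERERERERERERERERERERERESIiIiIiIiIiIhERERERERERERERERERERERERERERESIiIiIiIiIiIiEREREREREREREREREREREREREREREiIiIiIiIiIiIiIREREREREREREREREREREREREREREiIiIiIiIiIiIiIhERERERERERERERERERERERERERESIiIiIiIiIiIiIiEREREREREREREREREREREREREREREiIiIiIiIiIiIiIRERERERERERERERERERERERERERESIiIiIiIiIiIiIhERERERERERERERERERERERERERERIiIiIiIiIiIiIiEREREREREREREREREREREREREREREiIiIiIiIiIiIiIRERERERERERERERERERERERERERESIiIiIiIiIiIiIhERERERERERERERERERERERERERERIiIiIiIiIiIiIiERERERERERERERERERERERERERERESIiIiIiIiIiIiIRERERERERERERERERERERERERERERIiIiIiIiIiIiIhERERERERERERERERERERERERERERESIiIiIiIiIiIiERERERERERERERERERERERERERERERIiIiIiIiIiIiIREREREREREREREREREREREREREREREiIiIiIiIiIiIhEREREREREREREREREREREREREREREiIiIiIiIiIiIiERERERERERERERERERERERERERERESIiIiIiIiIiIiIRERERERERERERERERERERERERERESIiIiIiIiIiIiIhEREREREREREREREREREREREREREiIiIiIiIiIiIiIiERERERERERERERERERERERERERIiIiIiIiIiIiIiIiIREREREREREREREREREREREREiIiIiIiIiIiIiIiIiIhERERERERERERERERERERESIiIiIiIiIiIiIiIiIiIi"/>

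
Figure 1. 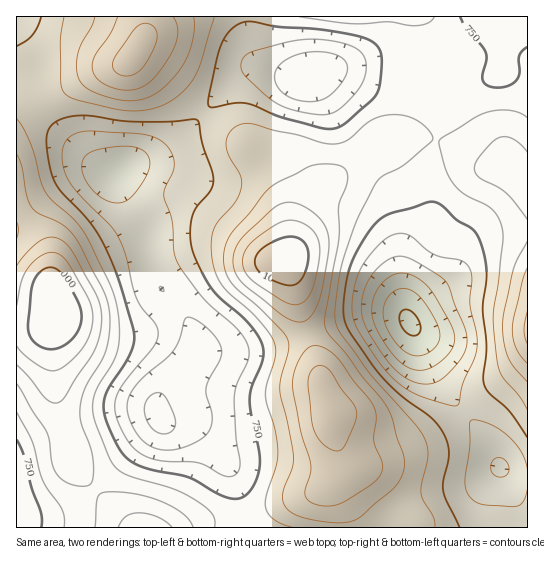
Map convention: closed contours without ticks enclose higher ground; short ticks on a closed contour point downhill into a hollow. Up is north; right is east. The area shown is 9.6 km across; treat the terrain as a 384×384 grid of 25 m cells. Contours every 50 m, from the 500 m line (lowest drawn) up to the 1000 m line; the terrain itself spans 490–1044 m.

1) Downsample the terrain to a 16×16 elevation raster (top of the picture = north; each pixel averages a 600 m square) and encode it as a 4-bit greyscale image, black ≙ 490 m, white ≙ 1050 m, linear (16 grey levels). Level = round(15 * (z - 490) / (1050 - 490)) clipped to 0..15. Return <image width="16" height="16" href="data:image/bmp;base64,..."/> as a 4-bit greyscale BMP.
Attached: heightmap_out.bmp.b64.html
<image width="16" height="16" href="data:image/bmp;base64,Qk32AAAAAAAAAHYAAAAoAAAAEAAAABAAAAABAAQAAAAAAIAAAAATCwAAEwsAABAAAAAAAAAAAAAAABEREQAiIiIAMzMzAERERABVVVUAZmZmAHd3dwCIiIgAmZmZAKqqqgC7u7sAzMzMAN3d3QDu7u4A////AHirqYiaqZdmeqmHZ6vKl1WKlkVXnMuXVZqFNFetyoZnu5U0V624VXndt1RGq5Qjau7HVGi6YhNr3qZVjNtjJHrMhlet7HVWeal1V5vLl2d5l0RWiaqYeJqWRFaJmZmIqoZmd4iHiYiZiJqYdlRniHh5vLllRFeHd3isynZ3eIh2"/>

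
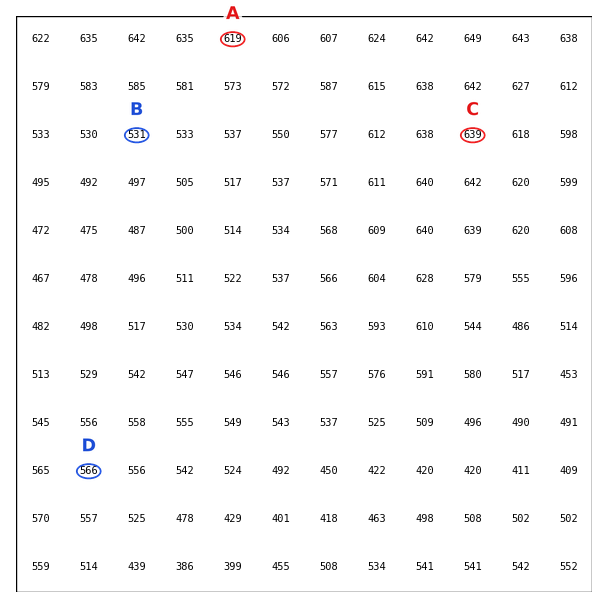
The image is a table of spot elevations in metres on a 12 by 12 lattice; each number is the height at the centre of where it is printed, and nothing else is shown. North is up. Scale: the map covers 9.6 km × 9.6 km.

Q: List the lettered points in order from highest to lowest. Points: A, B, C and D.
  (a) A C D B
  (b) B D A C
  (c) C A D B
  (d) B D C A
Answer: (c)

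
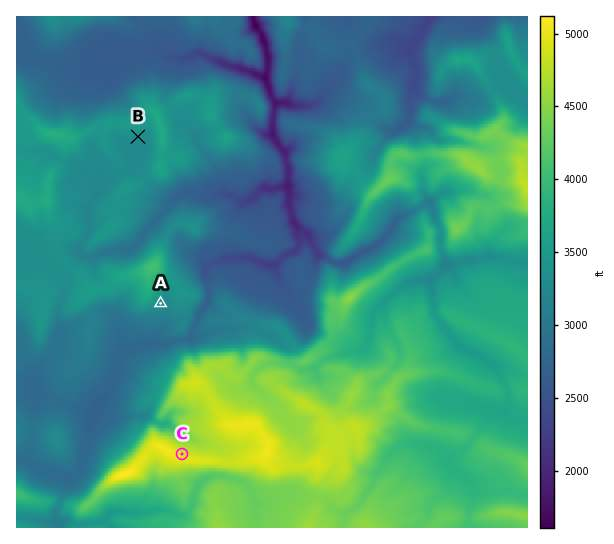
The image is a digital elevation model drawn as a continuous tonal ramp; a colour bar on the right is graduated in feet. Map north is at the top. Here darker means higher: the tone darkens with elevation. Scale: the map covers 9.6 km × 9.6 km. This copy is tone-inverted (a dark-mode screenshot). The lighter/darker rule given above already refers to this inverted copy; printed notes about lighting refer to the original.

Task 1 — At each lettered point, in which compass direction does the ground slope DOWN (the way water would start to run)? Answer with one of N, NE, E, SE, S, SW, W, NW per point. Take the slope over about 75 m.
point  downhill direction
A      SE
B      S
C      NE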